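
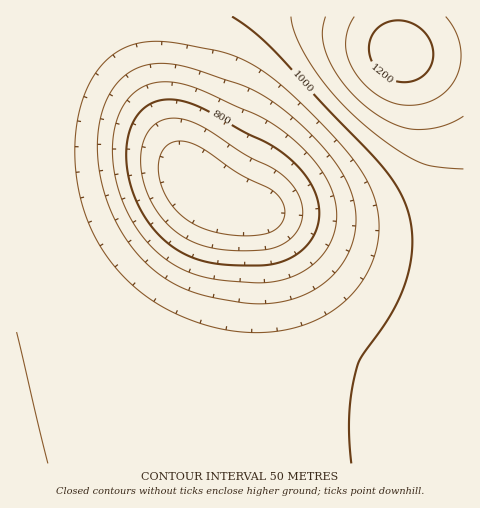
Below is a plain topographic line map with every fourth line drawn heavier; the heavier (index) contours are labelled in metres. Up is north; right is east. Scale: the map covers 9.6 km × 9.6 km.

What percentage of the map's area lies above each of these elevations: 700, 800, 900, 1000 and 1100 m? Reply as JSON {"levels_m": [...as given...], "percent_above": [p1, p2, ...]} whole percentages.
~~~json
{"levels_m": [700, 800, 900, 1000, 1100], "percent_above": [96, 88, 77, 24, 7]}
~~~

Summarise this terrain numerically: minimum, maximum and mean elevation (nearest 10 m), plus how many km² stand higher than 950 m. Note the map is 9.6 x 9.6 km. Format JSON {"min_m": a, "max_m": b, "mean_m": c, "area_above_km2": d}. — {"min_m": 650, "max_m": 1240, "mean_m": 950, "area_above_km2": 60.8}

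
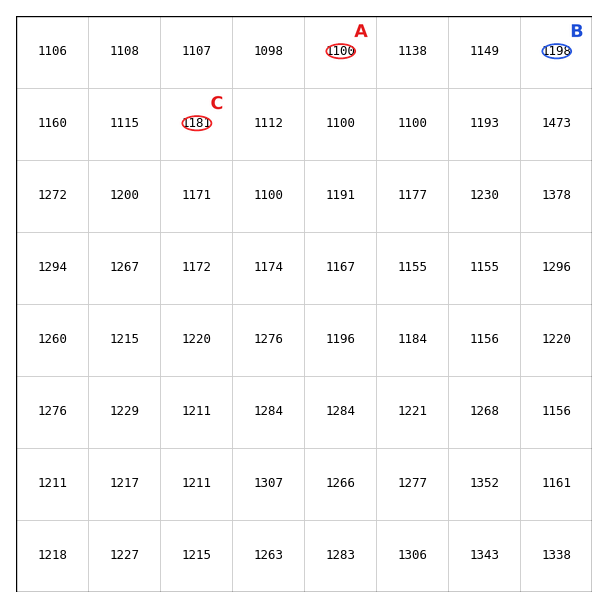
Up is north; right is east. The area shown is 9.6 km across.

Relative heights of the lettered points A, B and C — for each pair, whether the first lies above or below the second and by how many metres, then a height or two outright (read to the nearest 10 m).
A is below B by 100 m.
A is below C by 80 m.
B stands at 1200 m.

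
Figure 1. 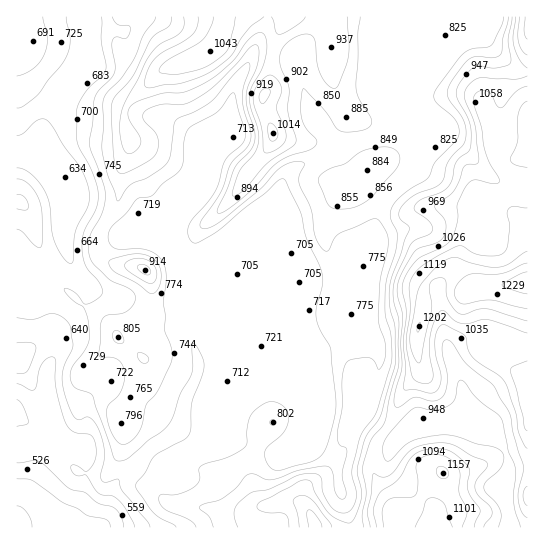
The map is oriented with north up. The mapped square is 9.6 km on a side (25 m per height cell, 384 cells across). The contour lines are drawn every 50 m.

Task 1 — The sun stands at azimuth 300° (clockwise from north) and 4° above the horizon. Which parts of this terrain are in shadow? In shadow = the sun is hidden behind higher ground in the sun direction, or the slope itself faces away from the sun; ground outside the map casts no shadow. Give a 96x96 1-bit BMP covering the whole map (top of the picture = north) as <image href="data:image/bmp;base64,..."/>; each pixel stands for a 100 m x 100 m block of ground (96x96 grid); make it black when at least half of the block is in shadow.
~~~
<image width="96" height="96" href="data:image/bmp;base64,Qk2+BAAAAAAAAD4AAAAoAAAAYAAAAGAAAAABAAEAAAAAAIAEAAATCwAAEwsAAAIAAAAAAAAA////AAAAAABwAAAAAAAA/gD4H/9gAAAAAAAA/ADwH/8AAAAAAAHA/ABgD/8AAMAAAADA/gAAD/4AAOAAAAAB/gAAD/4AAOAAAAAB/gAAH/wAGOAAAAAB/gAAP/wAGOAAAAAB/AAAf/wACGAAAAAB+AAA//wwAHgAAAAA8AAA//z4AD4AAAAAIAgAf/z4AD8AAAEAABwAf/jwAB/AAAPgABwAMHhgAA/wAAP+ABwAADAAAA/8AAH/gBwAAAAAAA/+AAH/gAwAAAAAAA/+AAH/gAwAAAAADg//AAH/gwYAABAADg//AAD/gwMAf/gADA//AAD/A4P///gADAf/AAB+AcH///gAAAO/gAA8AcH///gAAAE/gAAYAeH///gOAAA/wAAAAeD///gOAAA/4AAAAeD///gfAAA/8AAAAfB///ifAgA/8AAAAPA///D/A4B/8AAAAPAP//D/A4B/8AAAAHAP//D/AcB/8AAAADAP/+D/AMB/4AAAAAAP/8B/AMB/4AAAAAAP/8A/AAAf4AAAAAAf/4AfAAAPwABAAAAf/8AEAAAPwAGAAAAf/8MAAAAHwA8AAAAf//8AAAAP4H4ABAAf//8HAAB///wADAAP//8fgAB///AAAAAP//8/AAA//+AAAAAP//8+AAA//8AAAAAP3/4cAAB//4AgAAAHn/wAAAB//gBwAAAHD/gAAAB//ABwAAAHB+AAAAB/+AB4AAAHAcAAAAB//gAwAAAHAAAAAAB/ngAQAAACAAAAAAD/HAAAAAAAAAAAAAB+CAAAAAAAAAAB4AB8CAP+AAAAAAAD4AA4H///HAAAAAAD4AAAP///HgAAAAAH8HAAP///PgAAAAAP8P/AP///PwAAAAAP8P/8P///P+AAAAAP8P/8H///P/gAAAAf8H/+H///P/gAAAAf8H//B///n/gAAAAf8D//g///j/gAAAAf4B//4///h/gAAAA/wB//8f//g/wAAAA/gB//+P//gf4AAAA/AB///H//gP8AAAA+AB///D//wH+AAAA8AB///j/////AAAAQAA///h///z/gAAMAAA///g///x/gAAcAAA///g///g/gAAAAAAf//gf//gfgAAAAAAf//wP//wHAAAAAAAf//8H//8DAAAAAAAf//+D//+AAAABgAAP///D///wAAAD8AAP///j///4AAAD8AAP///j///wAAAD+AAf///j//fwAAAD/AAf///j/+PgAAAD/AAf///D/8HwAAAD/AAf///H/4P4AAEB/AAf///P/4f8AAEB/gAP///P/w/+AAEA/wAD///n/h//AAAAf4AB///j/j//AAAAP8AA///x/D//AAAAH/AAf////D//AAAAD/gAD////D/+AAAAB/gAA////D/+AAAAB/gAAP///D/8AAAAA/gAAD///D/8AAAAA/gAAB///j/8AAAAAfAAAA///h/4AAAAAfAAAAf//x/4AAAAAfAAAAf9/x/wAAAAAeAAAAf8/x/AAAAAA8AAAAP8fx+AAAAAA4AAAAP4fg8AAAAA="/>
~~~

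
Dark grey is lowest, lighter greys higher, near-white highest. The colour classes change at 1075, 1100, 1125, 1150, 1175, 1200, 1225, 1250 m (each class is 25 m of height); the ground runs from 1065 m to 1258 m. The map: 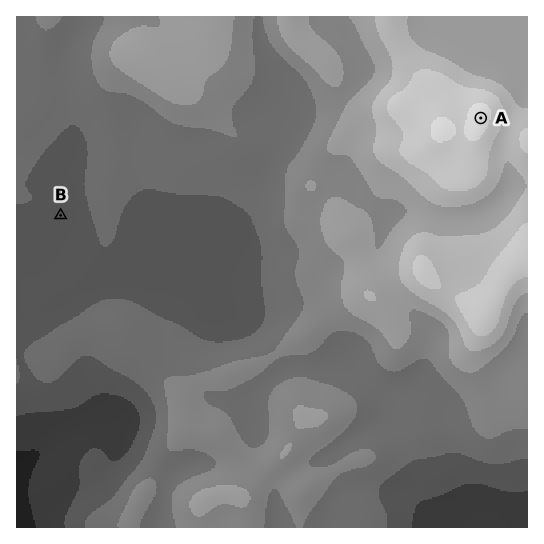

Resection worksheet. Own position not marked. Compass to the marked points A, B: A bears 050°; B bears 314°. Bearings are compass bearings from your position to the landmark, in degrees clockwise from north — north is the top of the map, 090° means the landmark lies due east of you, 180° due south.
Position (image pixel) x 202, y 352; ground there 1130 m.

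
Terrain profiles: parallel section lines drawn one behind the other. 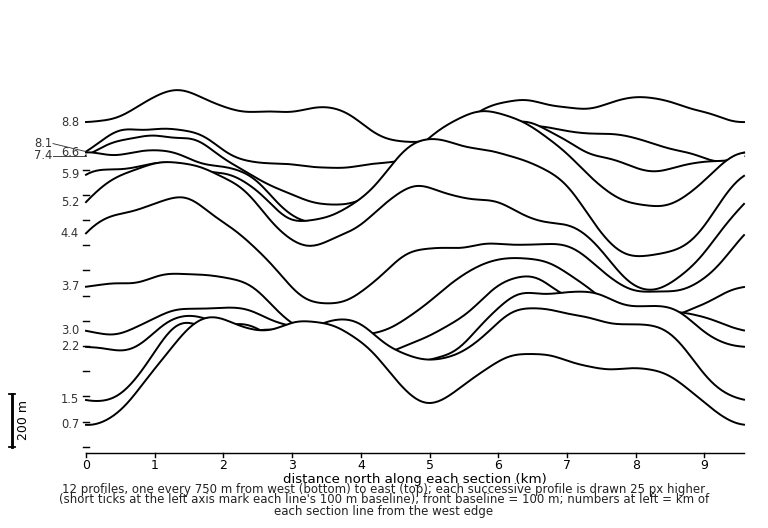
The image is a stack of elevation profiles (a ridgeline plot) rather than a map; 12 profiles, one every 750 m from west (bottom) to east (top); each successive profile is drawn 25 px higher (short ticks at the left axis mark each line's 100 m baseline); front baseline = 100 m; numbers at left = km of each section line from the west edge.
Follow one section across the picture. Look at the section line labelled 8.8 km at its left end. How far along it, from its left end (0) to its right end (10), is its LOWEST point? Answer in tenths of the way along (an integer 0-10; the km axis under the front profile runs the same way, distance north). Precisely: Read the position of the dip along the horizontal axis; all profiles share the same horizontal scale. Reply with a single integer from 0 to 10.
5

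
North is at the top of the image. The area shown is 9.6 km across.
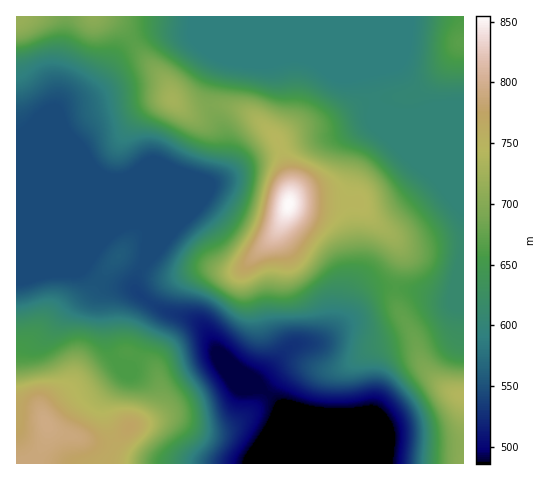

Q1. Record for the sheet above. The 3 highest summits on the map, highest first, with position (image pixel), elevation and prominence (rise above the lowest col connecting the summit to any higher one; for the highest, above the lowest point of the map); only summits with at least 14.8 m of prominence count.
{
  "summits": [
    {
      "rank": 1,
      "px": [288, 204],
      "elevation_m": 855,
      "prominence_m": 369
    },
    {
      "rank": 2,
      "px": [46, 423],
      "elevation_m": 794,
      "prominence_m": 249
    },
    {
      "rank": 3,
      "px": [173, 101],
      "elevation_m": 727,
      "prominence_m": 32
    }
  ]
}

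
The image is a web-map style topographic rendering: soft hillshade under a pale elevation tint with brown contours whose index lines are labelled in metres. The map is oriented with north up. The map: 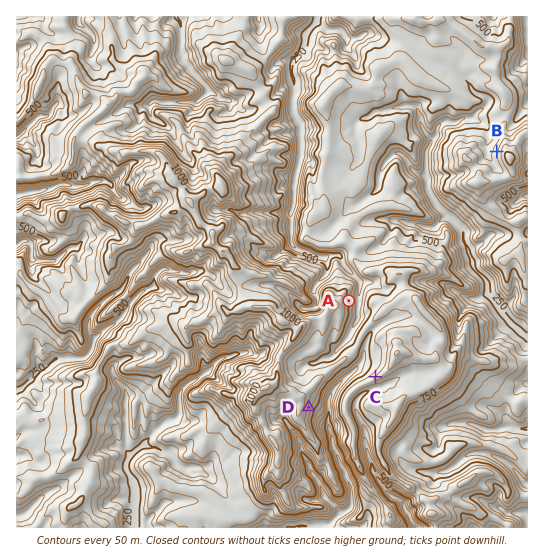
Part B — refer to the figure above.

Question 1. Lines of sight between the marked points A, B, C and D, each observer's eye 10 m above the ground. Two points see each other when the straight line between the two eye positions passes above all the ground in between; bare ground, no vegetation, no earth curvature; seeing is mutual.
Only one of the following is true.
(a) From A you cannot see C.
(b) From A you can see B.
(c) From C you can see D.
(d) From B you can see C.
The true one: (c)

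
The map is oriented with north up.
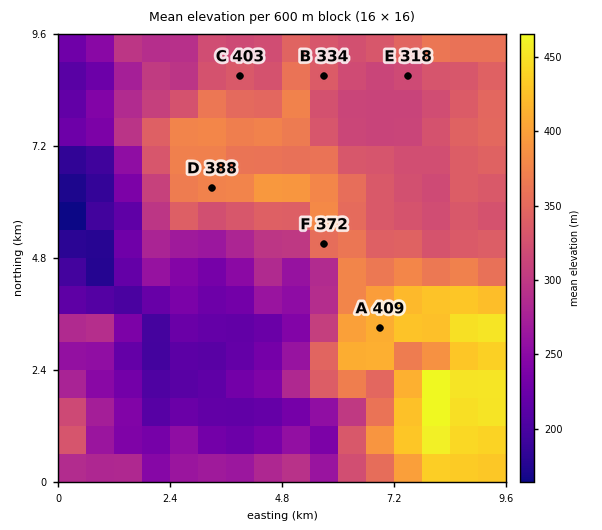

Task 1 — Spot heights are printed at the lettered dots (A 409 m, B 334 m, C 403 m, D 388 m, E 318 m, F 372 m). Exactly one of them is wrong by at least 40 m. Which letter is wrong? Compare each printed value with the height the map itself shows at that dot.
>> C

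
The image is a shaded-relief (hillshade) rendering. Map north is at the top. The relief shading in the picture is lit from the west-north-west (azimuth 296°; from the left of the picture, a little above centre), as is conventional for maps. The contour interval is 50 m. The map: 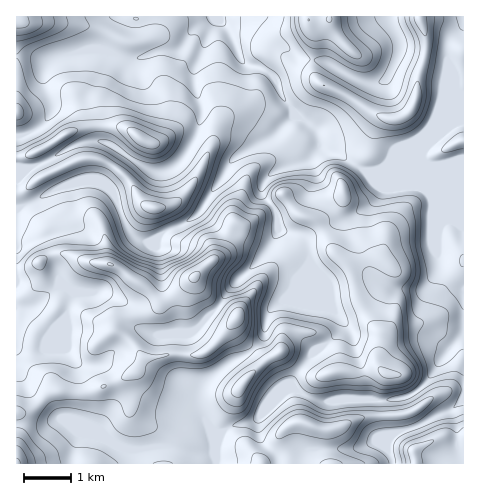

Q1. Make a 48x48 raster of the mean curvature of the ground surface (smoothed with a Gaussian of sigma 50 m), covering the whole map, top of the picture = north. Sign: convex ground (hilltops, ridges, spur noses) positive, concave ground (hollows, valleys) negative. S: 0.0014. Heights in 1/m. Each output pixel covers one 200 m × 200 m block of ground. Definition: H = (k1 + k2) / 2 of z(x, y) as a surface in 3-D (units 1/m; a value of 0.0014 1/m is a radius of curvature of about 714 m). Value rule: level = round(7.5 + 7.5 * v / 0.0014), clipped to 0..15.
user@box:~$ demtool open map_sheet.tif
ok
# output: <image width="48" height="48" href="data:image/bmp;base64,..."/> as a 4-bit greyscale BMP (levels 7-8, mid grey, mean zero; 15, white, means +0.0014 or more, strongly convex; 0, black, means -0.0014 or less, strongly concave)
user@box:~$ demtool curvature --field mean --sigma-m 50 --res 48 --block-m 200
<image width="48" height="48" href="data:image/bmp;base64,Qk32BAAAAAAAAHYAAAAoAAAAMAAAADAAAAABAAQAAAAAAIAEAAATCwAAEwsAABAAAAAAAAAAAAAAABEREQAiIiIAMzMzAERERABVVVUAZmZmAHd3dwCIiIgAmZmZAKqqqgC7u7sAzMzMAN3d3QDu7u4A////AOiHdnqph3iIiIh2ZnrGeHebu7zHFdhnd9eIh3h2ZmZmZ3d2eKp2d2VUMyRVPfl3drdnh2ZnZndniIh3arhahVVoiGNXSc3rhndWdnd2eJiIiIh3V5Zc2HrNzIM0MASuyHhkV3ZmepiHd3dndDInz//L7+qZmEAWiLqUNFZ2eah3d3dmipJCaslTes7v//sgFqi4Z4h2aJh3d3dnrNRGNnMAEQEAAp/YU3WKy6qqdneHd3d43uUmdjNTESIlAAX+1WWJmYi9qHiHZ3dmnfkzVVvKmbmdzYBr2Gebl2d3i7uWRVVESP+EM3vuzLi93/YGh4mZl1VVaJmHVFdTI33od0WLy4fKnNczeGdVVVmGdnu97e/3MiS++0M3hzi4ioRUWml3dlvHVapmmHjth2Va/GNFlziod0V2SXmHdlmqmaZFVUR8upYGxmmXdjeZqDVohnmXd1eJuFRVVmVJy8cH283aZErLyFiIhYeJdmq5l4iJdoU1z/gGqGVVRIqHuUmZlWZppoqKuHebh5dBj/cDVEVWV6hmqzeJpohnl2VFZVaJiJmmPPo0Z3d3Wbh3nFV3hol3d3ZCR4q3iZvIAY+UZ3d3Wad3aDR3dUiIdlVCSt21i92WIC3XZ3d2Spd2ioRnh1mnRoiIrtyknf+oUQS5Z3dkeod4vcZWiV/4V7///pdziJz/uWJoiHdYuYeJqrVVeRjczMuKpTIAECXP7JRHmIZ8uIiZmZRGiVVGiFQXcyNVaHapeIhFiYWLl3iJiINWmWh1RVVckyVDeZzGdqlkVlWIdoiKmZRnl2iZiHadgVmEACd2qstzR3iXZ4iLqaRnd2mZiIi8YYvMlhBZ3a3TS9yodVeJmaVXd1ZomYq6Mq7//qAYy1axe4d2iWVYq7dXd4U0eIqnNM2oncYFqpMa+WeYralkacdnd41yNFVVNuplafwgacUN/qeHzpUlREZ3hzv7U0VjTeYzRs+BONgCeag3/oJ3d3d3d2Ju/HQ273ETM27FJr2DIjRN5iVnd3d3d4ggXf//wwJmQzvnI2q5dlRVMnmWd3d1Vp/6AHu3AFrthCfrZEV4iIdVZ4mWd3eNtBSf9gAAFd/v1zSsmHVXiJhod4h2RGdlzzEV3+qInf2ZunSJh3d2aZdYd3dnd0R2ObdCWKu7vchleJWJmHeHV2VmZ2ec7aRXdfqFRWZ2eHVWeJVpmIiJlVh1ZnvcvPknd9d2V4Z3d2Z3iJV5iIiJZIdUad2WR/s2d6Z2eZeZh2ZniISYiIiYOJeK37dUNe5Vd6ZWmqmJhnZ4iHaYiIm1OYr/10NFRcxVeKZGiYh4dneIiGaYiHmCWY3XMSVVVs1Ud7dWZmd3dneJmGWIhyNHmXliFJuFVZ+Ed5VFVmZmZmVnd5V5lEmpl0Yya/2nVG6jWXRVVWZmaJhmZZdpk3qYdFmGrsmYZDzDe4dmZ2Znq6qpl2lpdJmYZJynu3aIYz3EaM26qZmql2aImGh3VoiIdsyJplZ2U3+lZquqmIh2Voh4iYdlWYd2VuyMtmZmVu+Ydg=="/>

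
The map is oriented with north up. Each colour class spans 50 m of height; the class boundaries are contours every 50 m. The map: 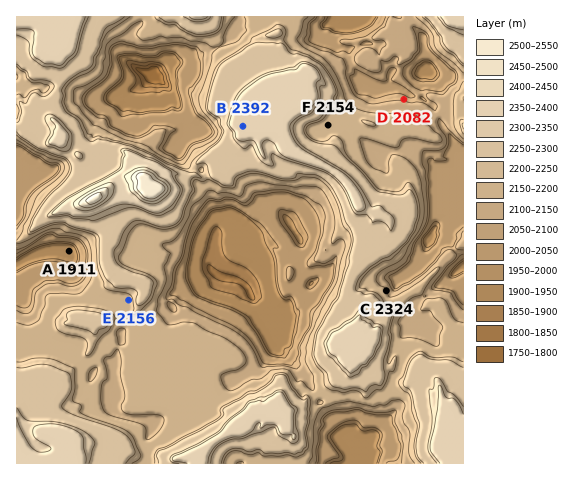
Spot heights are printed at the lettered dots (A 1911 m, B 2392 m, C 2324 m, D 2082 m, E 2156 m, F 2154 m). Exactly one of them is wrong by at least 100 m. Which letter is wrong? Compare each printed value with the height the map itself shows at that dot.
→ C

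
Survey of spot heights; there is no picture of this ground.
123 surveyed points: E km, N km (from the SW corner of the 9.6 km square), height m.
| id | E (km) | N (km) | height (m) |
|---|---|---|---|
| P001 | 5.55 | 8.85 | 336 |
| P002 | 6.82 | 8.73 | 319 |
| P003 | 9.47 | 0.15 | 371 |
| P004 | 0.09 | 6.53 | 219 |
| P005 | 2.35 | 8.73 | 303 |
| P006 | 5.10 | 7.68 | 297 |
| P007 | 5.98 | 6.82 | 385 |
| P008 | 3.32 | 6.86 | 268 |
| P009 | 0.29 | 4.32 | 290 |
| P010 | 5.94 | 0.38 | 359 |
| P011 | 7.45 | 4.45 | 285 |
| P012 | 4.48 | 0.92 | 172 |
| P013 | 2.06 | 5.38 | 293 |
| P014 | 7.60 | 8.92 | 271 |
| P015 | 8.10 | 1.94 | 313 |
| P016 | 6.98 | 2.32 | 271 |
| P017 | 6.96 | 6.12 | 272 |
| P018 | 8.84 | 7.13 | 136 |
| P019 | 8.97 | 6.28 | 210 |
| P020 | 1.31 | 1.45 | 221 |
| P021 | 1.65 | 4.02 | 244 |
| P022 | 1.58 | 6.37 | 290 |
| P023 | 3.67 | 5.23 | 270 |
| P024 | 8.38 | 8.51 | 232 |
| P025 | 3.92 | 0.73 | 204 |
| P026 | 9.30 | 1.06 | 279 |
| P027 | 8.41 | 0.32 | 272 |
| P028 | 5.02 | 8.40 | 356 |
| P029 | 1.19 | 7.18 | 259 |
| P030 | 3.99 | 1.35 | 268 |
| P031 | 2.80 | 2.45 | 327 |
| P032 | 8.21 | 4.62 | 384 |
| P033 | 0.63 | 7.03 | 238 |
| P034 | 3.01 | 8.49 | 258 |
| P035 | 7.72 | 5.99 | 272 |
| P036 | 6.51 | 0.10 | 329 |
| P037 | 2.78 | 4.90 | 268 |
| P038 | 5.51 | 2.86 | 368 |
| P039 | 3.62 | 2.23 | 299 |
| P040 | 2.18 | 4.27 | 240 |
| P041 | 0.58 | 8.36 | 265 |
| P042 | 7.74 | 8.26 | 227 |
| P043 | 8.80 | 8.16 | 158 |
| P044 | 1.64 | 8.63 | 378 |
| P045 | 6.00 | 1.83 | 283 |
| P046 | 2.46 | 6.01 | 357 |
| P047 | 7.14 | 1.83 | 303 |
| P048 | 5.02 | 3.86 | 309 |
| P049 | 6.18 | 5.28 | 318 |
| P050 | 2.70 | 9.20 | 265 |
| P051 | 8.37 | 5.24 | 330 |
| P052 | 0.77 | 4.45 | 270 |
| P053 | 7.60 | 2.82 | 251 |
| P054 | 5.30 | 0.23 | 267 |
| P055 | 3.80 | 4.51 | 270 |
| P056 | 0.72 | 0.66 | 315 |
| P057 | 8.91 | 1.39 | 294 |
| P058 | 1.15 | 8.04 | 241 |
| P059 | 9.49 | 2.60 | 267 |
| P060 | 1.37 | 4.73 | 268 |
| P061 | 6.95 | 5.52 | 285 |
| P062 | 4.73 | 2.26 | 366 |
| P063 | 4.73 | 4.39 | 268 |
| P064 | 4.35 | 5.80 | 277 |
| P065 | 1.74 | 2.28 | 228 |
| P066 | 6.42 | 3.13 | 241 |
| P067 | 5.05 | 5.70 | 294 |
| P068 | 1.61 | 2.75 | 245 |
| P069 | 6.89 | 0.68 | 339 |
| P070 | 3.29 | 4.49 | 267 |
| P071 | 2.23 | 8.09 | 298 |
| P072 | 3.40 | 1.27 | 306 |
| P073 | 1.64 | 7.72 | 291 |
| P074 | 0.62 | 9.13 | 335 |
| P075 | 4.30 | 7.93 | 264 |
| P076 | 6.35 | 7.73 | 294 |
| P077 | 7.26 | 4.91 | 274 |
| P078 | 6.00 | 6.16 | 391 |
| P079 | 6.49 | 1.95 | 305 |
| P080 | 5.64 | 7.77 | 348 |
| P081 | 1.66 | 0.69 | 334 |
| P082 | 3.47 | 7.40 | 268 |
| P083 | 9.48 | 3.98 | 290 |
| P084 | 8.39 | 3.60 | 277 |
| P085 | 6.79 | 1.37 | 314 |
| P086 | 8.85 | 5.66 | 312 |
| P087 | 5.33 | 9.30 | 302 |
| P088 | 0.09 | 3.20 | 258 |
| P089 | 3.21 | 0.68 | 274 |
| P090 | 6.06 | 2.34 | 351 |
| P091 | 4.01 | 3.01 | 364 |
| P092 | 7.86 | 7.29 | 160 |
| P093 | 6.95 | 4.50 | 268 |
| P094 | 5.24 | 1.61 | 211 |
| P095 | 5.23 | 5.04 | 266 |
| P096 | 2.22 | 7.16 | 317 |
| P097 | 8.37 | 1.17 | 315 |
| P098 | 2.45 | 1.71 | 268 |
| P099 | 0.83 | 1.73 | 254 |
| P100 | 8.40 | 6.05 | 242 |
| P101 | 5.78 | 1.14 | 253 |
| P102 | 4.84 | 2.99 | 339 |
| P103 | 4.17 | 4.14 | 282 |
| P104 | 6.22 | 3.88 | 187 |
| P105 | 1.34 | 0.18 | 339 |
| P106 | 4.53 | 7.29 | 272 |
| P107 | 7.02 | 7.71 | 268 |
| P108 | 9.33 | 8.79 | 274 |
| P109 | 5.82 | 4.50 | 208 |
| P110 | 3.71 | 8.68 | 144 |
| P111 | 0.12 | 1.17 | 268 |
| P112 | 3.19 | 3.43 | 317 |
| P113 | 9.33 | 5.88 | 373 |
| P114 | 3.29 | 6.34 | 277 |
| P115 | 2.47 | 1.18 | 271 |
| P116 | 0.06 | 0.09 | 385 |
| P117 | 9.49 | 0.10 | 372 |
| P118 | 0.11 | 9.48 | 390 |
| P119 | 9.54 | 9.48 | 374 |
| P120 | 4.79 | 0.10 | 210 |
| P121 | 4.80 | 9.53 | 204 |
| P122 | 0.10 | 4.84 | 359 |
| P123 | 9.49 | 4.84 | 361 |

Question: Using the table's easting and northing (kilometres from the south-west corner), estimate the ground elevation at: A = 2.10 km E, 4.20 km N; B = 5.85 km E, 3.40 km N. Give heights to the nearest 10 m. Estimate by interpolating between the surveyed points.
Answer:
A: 250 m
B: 290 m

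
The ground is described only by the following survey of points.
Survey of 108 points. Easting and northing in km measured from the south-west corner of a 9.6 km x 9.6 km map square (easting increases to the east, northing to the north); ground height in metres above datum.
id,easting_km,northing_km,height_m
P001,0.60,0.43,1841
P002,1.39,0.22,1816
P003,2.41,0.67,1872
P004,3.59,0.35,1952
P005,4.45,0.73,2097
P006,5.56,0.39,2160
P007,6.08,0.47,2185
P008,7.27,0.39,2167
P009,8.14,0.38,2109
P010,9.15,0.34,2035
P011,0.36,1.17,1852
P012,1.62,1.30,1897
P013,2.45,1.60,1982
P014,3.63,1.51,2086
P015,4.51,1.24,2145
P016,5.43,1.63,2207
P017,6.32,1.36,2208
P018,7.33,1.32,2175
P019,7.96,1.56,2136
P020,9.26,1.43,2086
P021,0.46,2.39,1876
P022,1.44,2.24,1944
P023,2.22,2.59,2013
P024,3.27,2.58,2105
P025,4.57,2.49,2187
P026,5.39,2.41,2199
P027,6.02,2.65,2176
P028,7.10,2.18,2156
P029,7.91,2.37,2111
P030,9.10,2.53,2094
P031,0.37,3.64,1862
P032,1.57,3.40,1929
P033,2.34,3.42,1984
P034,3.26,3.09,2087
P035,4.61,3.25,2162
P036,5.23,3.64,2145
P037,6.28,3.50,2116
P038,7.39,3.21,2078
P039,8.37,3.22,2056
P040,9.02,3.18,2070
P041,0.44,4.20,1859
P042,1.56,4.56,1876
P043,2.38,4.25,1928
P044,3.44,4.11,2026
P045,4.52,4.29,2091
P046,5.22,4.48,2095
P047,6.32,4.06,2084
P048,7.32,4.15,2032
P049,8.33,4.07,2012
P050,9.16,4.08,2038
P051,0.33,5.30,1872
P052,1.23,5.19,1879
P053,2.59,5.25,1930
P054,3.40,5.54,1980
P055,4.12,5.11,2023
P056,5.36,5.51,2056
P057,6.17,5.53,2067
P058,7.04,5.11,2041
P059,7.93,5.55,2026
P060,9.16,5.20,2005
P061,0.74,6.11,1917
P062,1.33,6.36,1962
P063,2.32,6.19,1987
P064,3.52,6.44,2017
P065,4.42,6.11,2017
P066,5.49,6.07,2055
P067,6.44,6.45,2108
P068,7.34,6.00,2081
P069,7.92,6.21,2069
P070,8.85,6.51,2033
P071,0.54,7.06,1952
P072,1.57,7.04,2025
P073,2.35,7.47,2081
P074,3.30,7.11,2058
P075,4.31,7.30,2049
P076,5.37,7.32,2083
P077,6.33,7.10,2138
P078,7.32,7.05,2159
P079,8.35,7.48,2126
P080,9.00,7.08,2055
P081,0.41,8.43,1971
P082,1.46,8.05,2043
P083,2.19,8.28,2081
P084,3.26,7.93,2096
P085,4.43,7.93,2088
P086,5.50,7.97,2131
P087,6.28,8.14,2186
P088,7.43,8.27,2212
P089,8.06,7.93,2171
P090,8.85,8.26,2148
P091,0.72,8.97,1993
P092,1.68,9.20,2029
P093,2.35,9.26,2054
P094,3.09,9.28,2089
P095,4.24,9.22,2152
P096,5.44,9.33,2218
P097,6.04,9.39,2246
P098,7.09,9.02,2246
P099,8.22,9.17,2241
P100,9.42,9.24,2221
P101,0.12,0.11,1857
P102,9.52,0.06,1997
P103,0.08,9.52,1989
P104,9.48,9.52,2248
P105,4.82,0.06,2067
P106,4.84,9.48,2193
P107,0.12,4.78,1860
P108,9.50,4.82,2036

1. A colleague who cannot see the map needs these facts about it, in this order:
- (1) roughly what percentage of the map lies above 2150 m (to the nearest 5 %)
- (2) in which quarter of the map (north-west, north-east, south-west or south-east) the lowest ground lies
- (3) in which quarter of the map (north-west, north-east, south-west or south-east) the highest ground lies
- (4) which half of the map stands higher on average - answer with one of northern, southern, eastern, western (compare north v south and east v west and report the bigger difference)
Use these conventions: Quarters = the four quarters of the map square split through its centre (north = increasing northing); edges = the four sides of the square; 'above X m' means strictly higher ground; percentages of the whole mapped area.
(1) Ground above 2150 m makes up about 20 % of the sheet.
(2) The lowest ground is in the south-west quarter.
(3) Look to the north-east quarter for the highest ground.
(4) Taken as a whole, the eastern half is higher than the western.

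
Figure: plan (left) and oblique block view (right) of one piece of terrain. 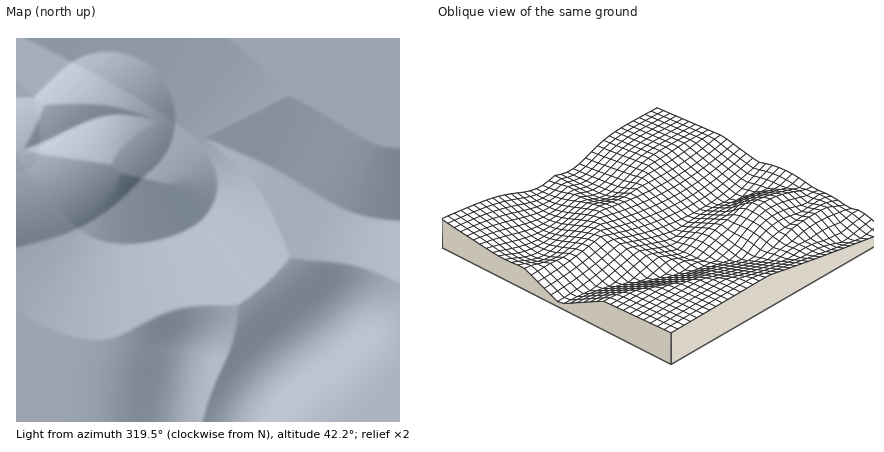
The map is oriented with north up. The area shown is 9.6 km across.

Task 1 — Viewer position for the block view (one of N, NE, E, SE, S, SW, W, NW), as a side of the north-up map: NE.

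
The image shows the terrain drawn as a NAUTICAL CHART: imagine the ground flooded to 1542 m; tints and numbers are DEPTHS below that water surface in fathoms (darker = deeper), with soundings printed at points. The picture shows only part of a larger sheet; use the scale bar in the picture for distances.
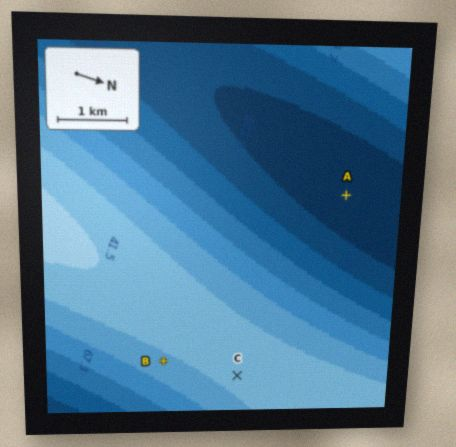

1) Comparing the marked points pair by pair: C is above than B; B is above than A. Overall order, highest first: C B A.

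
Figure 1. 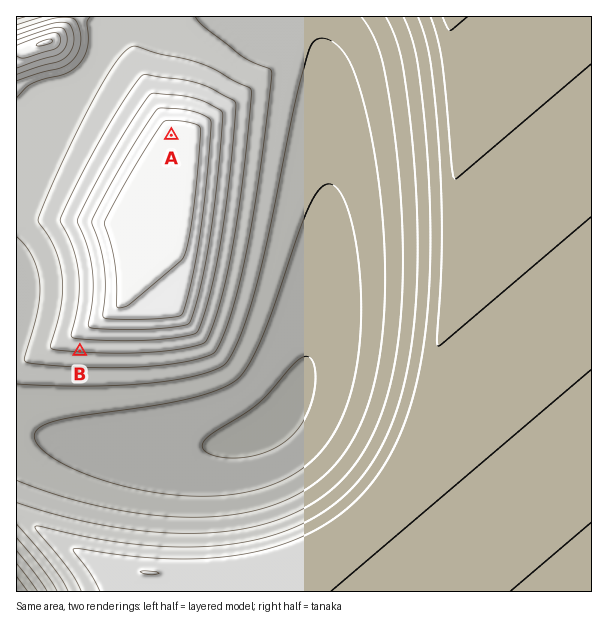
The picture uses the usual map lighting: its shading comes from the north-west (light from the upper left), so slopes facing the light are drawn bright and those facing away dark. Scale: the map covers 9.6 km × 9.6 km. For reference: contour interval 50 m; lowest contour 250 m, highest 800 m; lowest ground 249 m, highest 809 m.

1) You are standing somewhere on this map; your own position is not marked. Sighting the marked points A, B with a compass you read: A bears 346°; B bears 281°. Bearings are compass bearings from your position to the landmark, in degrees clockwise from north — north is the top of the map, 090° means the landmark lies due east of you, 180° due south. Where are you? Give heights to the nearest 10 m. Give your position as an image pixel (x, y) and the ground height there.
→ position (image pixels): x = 233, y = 381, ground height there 400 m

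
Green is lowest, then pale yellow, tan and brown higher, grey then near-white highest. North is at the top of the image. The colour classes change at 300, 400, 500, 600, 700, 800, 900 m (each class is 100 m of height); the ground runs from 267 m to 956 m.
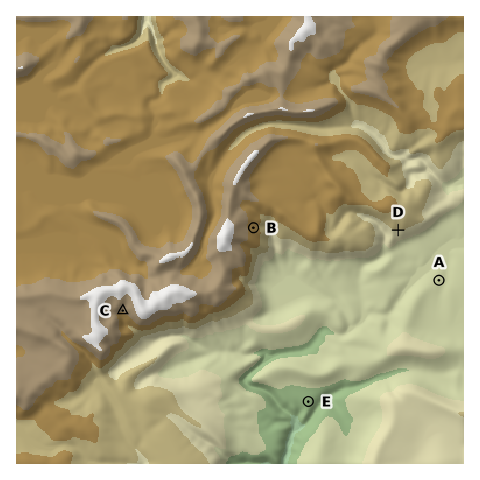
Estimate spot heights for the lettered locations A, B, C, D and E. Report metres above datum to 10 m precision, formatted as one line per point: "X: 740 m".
A: 450 m
B: 750 m
C: 810 m
D: 590 m
E: 380 m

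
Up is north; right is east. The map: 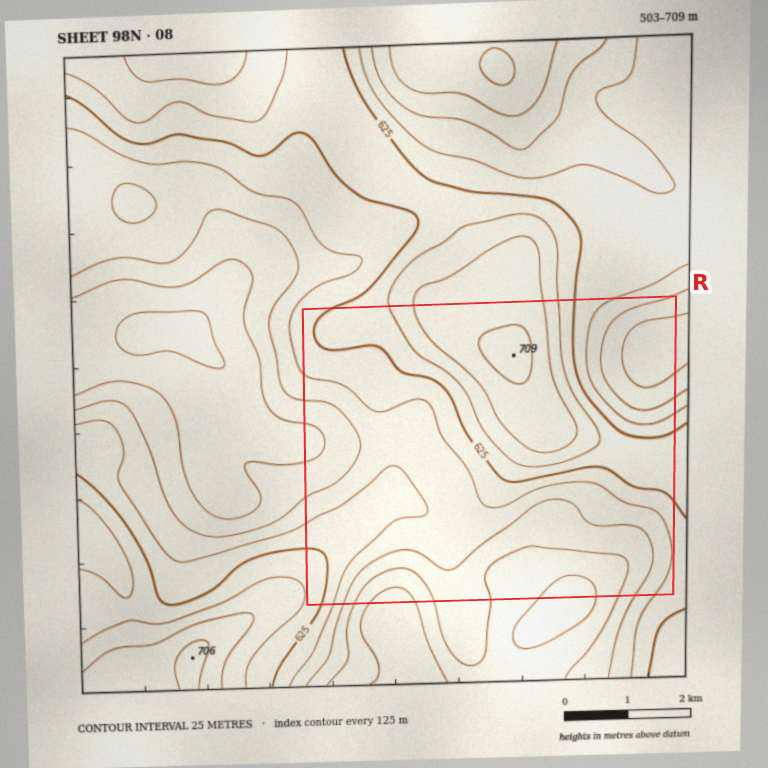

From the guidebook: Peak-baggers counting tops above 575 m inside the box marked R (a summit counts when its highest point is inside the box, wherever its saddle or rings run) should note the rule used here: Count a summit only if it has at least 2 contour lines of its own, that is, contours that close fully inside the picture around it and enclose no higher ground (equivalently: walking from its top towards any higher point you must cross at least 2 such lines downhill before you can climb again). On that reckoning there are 1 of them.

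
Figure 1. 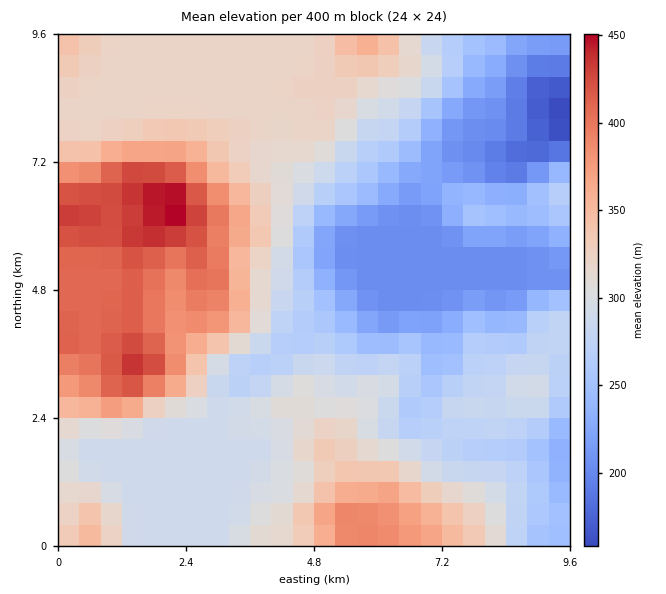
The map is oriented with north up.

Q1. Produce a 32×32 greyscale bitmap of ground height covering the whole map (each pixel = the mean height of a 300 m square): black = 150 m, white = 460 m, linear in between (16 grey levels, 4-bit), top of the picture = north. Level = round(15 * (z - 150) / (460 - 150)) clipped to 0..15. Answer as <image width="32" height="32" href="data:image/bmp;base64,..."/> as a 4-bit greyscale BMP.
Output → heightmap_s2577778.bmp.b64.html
<image width="32" height="32" href="data:image/bmp;base64,Qk12AgAAAAAAAHYAAAAoAAAAIAAAACAAAAABAAQAAAAAAAACAAATCwAAEwsAABAAAAAAAAAAAAAAABEREQAiIiIAMzMzAERERABVVVUAZmZmAHd3dwCIiIgAmZmZAKqqqgC7u7sAzMzMAN3d3QDu7u4A////AJqod3d3d4iJq8zLu6mYZVWJmHd3d3eIiavMu7qZh2VViZh3d3d3d4mru7uqmYdmVYiHd3d3d3d4mqqqmIh3ZlSHd3d3d3d3eImZmYd3ZmZUd3d3d3d3d3iZmIh2ZmZlVHd3d3d3d3d4mYd3ZmZmZVSIiHd3d3d3eIiHZlZmZmZUqquph3d3eIiIh3ZWZ2ZnZbvMy6mHZneId3d2VWZmd3a7ze3Ll2Zmd3d3dlVWZndmzM3u26h2ZmZ2ZmZVVmZmZt3d3cuph2ZmZlVVVEVlVmbd3d3Lu6mGZVVENERFVVZm3d3cy8y6h2ZVQzMzNERFZt3d3cvMuodmVDMzMzMzNEXd3d3MzbqHZUMzMzMzMzMz3d3dzN25h2VDMzMzMzMzM93d3d3cuphlQzMzMzMzMzPd3e7u3LqYdUMzMzMzRDNE7t3u7u3KmHZEMzMzRVVEVd7d7v/suph2VUQzM0VURVbd3e7u26mId2ZVRDREQzRWu83d3bqZiId2ZVRDMyIiNKmru7upmIiIh2ZVQzIiESKYmZmZmZiIiIh2ZlQzMiERiIiJmZiIiIiId2ZUMzMhEIiIiIiIiIiIiId3ZUMzIRCIiIiIiIiIiIiId3ZUMyERmIiIiIiIiIiJmYiHZUMyIZmIiIiIiIiIiZqZh2VEMzKZmIiIiIiIiImqqXZlVUMz"/>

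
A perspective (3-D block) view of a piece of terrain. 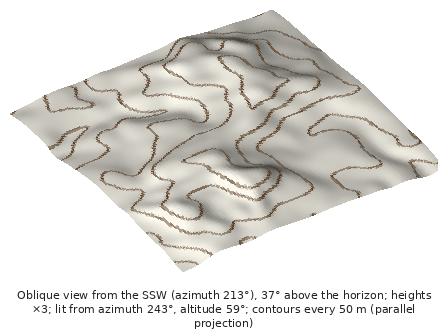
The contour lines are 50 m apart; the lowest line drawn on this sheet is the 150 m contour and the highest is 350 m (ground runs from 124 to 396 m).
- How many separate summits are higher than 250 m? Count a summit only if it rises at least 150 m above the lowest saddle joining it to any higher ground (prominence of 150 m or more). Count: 1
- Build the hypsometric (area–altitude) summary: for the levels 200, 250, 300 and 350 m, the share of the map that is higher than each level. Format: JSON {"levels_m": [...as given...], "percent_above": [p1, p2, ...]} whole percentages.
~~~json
{"levels_m": [200, 250, 300, 350], "percent_above": [80, 44, 22, 5]}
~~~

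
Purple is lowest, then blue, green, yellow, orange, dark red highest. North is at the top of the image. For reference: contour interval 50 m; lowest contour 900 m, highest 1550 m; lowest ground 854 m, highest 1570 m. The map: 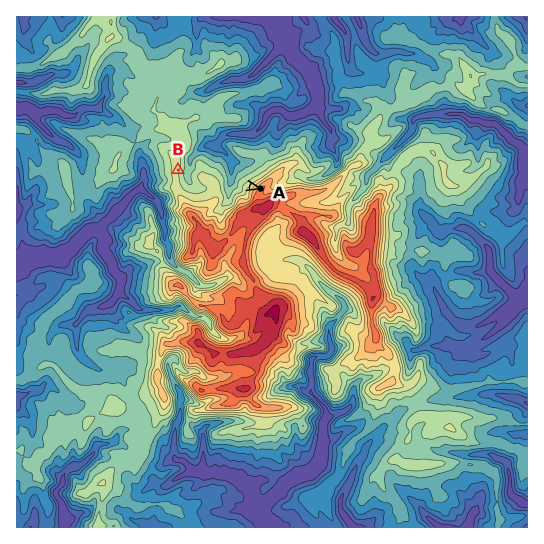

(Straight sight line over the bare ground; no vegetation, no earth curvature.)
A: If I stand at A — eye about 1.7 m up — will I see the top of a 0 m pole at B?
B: Yes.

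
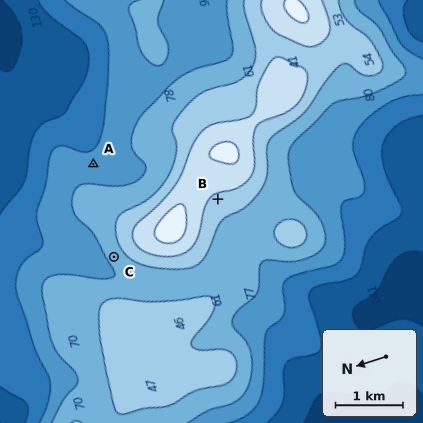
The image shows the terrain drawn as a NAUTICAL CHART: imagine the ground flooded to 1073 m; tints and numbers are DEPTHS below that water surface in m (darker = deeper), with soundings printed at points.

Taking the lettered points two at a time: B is above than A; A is below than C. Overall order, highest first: B C A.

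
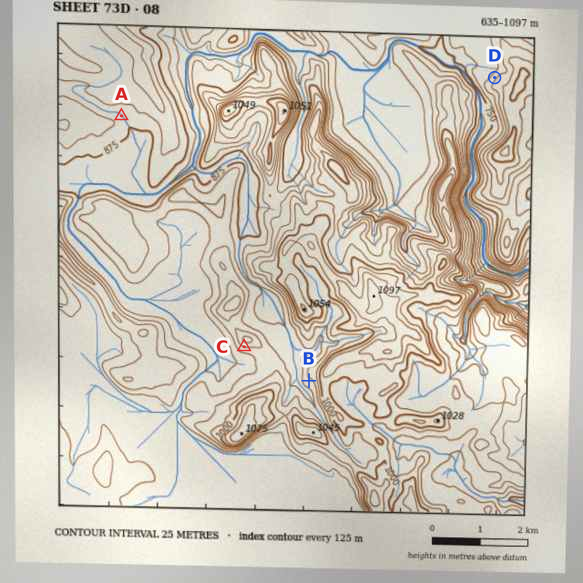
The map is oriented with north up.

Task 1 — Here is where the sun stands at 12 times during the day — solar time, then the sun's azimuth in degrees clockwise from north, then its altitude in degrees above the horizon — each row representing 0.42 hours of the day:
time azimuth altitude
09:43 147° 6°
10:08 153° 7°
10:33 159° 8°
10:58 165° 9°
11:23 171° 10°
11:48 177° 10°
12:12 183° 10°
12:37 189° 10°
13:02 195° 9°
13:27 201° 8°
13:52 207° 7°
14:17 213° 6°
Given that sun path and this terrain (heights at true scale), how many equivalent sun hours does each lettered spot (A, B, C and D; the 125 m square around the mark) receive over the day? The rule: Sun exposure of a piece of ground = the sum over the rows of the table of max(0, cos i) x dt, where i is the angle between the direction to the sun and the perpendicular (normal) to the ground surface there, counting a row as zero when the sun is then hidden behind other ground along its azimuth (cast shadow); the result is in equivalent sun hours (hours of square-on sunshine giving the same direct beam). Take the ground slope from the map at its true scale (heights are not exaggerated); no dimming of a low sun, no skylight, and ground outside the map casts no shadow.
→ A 0.7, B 1.2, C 1.8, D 0.2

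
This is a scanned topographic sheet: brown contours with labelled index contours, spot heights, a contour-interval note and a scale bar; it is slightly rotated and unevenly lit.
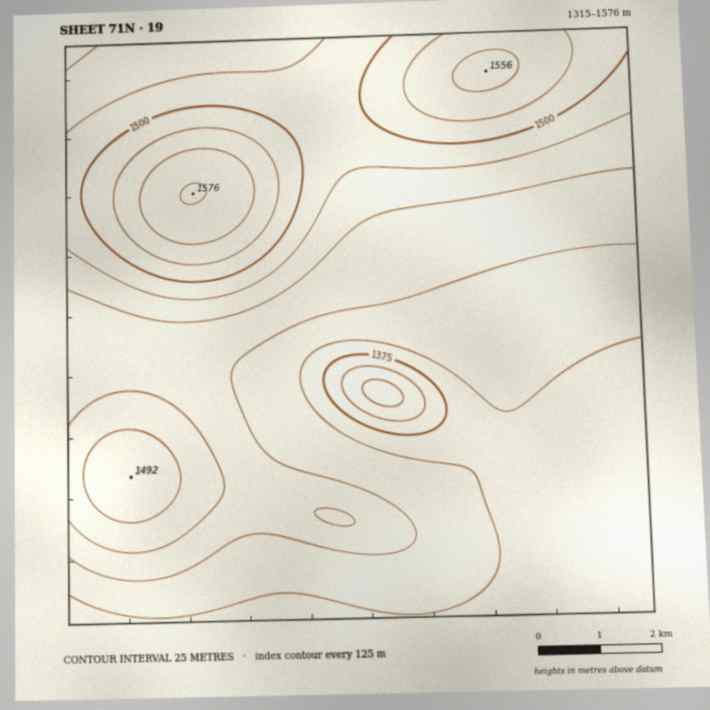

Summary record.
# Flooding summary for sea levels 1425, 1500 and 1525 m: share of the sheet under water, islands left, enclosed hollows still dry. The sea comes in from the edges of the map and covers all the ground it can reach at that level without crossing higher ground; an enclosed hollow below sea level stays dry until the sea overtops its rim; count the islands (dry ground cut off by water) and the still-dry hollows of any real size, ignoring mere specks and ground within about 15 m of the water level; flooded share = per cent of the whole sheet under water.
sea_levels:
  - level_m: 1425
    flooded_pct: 38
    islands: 0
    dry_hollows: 0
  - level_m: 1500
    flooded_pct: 83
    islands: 1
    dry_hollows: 0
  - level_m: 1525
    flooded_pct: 91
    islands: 1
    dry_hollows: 0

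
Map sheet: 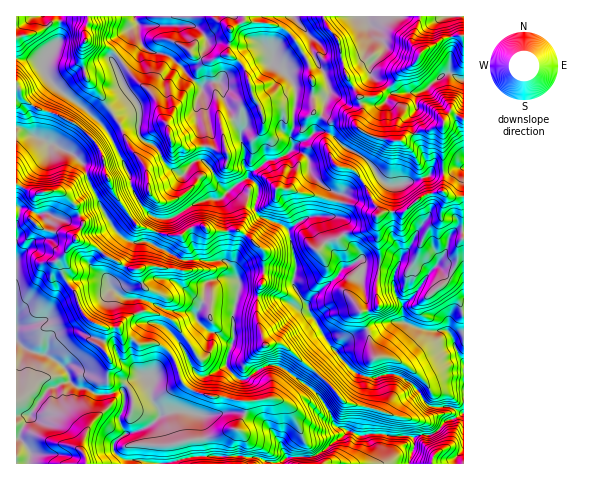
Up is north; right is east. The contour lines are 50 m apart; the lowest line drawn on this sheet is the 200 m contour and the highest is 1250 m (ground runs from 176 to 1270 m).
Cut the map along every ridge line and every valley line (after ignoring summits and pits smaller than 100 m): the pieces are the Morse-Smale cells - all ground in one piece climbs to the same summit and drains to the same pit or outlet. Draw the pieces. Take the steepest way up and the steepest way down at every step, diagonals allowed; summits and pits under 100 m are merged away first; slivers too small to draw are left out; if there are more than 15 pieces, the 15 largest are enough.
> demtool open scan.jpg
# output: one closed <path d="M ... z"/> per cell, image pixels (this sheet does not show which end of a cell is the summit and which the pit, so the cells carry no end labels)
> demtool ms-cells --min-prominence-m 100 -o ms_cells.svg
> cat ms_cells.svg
<path d="M18 127l-2 0 0 214 9 7 10 5 11 1 13 8 9 12 2 8 8 6 7 0 10 6 16 0 7-4 5 2 1 13-4 11 0 7 6 10-12 11 0 8 5 5 8 3 14 0 9 4 19 0 11-5 17-3 46 0 15 1 8 5 17 2 5-7 27-1 27-19 5-6 14 5 7-2 43 3 20-2 15-14 18-8-1-182-9 1-4 4-7 21-40 51-8-15-1-20-11-5-16-1-7-8 1-3-2-5-16-15-7-16-3-3-7-1-20 2-17 12 7 32-3 20-1-2-18-7-10-3-19 3-7 8-5-14-8-6-43-1-32-18-18 0-9-4-17-22-18-35-4-16-11-11z"/><path d="M325 132l-10 0-8 8-12 4-3 6 12 4 5 5 1 13 12 13 18 10-3 18-4 4 10 19 16 15 2 5-1 3 7 8 16 1 11 5 1 20 8 15 40-51 7-21 4-4 10-2 0-62-8 0-8 4-16 2-12 5-21 6-10 0-10-7-12-18-21-12-13-13z"/><path d="M323 16l-29 1 17 21 0 11-16 13-14 7 8 7 7 14-2 37-4 9 2 11 15-7 8-8 13 1 18 15 21 12 12 18 10 7 10 0 21-6 12-5 16-2 8-4 7 0 1-49-12-6-8 6-2 7-12 4-9 0-12 5-9 6-25-4-13-5-5-6 5-15-2-14-15-24-6-31-11-15z"/><path d="M18 342l-2 0 1 122 132-1-8-3-17-1-10-7 1-11 11-8-6-10 0-7 4-11 0-10-2-5-11 4-16 0-10-6-7 0-8-6-2-8-9-12-13-8-11-1-10-5z"/><path d="M34 59l-18 1 0 66 57 28 11 11 4 16 26 48 15 12 17 0 6 3 9-24-11-6-14-17-6-14 0-7-18-38-16-19-44-36-9-15 1-7z"/><path d="M293 16l-77 1 15 12-3 25 14 10 12 33-2 4-11 8-2 7-5 3 6 11 1 13 4 7-1 14 5 12 16-14 16-5 11-9-2-12 4-9 2-37-7-14-8-7 14-7 16-13 0-11z"/><path d="M249 178l-15 8-13 13-21 3-28 16-11 1-8 25 29 16 43 1 8 6 5 14 7-8 19-3 10 3 18 7 1 2 3-20-7-31-6-6-21-7-6-5-1-10 4-15-3-5z"/><path d="M238 291l-5 22 1 24-8 25 1 6 11 11 7 1 15-12 14-3 10 3 23 18 22-25 10-6-11-13-20-32-9-1-19-11-28-2z"/><path d="M137 24l-7 7-2 14-10 11 14 19 23 22 5 16 8 13 3 15 15 8 22-3 9 4 8 0-4-25 13-7-10-20-3-14-1-2-12 0-6 6-31-31-26-8-7-13z"/><path d="M215 16l-79 0-1 3 3 7 0 10 7 13 26 8 31 31 6-6 12 1 6 21 9 15 4-3 2-7 11-8 2-4-12-33-14-10 3-25z"/><path d="M137 104l-25 12-10 9 10 13 12 26 12 33 12 16 7 5 13 1 32-17 21-3 7-7-7-5-9-18-9-8-9 1-9 11-4 2-9-5-8-8-10-16-9-4-5-5 0-27z"/><path d="M87 16l-28 1 0 23-13 15-3 7 0 6 5 9 12 14 43 33 9-8 22-10 2-4-13-17-10-23 5-6-8-7-18-5-6-4-1-11 3-8z"/><path d="M118 57l-4 2-1 3 10 23 13 17 4 8-2 24 7 8 9 4 4 4 6 12 8 8 11 5 11-13 9-1 9 8 9 18 6 4 21-13-4-14 1-14-4-7 0-9-7-15-13 6 4 25-8 0-9-4-22 3-13-6-3-4-2-13-8-13-5-16-23-22z"/><path d="M451 73l-7 1-18 16-9 3-25 0-6-5-10 8-15 0 1 15-5 15 5 6 13 5 25 4 9-6 12-5 9 0 12-4 2-7 7-6 12 6 1-38z"/><path d="M297 150l-5 0-11 7-16 5-17 14 11 12-4 15 1 10 6 5 21 7 5 6 10-9 11-5 26-1 5-19-1-4-12-4-15-14-2-3-1-13z"/>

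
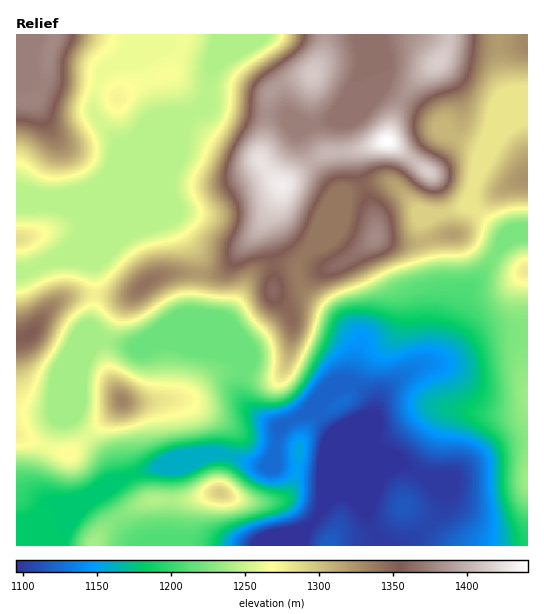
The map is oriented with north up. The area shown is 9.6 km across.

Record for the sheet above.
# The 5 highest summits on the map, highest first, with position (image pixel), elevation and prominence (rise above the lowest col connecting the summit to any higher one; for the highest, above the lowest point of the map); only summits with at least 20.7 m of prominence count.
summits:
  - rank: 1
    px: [387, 141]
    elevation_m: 1441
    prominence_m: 346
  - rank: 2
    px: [282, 185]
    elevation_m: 1431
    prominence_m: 34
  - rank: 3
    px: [438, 63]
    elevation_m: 1415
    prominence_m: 32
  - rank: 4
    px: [313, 73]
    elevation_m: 1412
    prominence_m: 30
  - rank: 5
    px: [377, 236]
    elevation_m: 1380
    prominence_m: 32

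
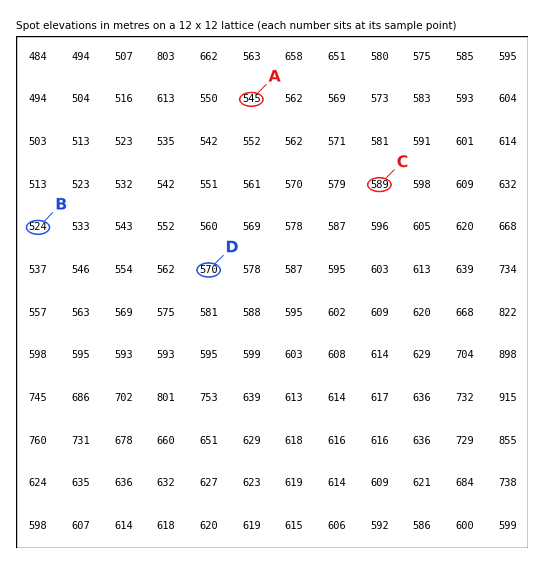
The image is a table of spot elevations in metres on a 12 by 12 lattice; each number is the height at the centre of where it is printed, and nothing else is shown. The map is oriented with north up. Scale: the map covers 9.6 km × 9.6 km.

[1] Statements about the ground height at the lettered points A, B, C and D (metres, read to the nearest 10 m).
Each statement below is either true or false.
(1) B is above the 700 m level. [false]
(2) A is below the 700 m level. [true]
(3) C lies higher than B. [true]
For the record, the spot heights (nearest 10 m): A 540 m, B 520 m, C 590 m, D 570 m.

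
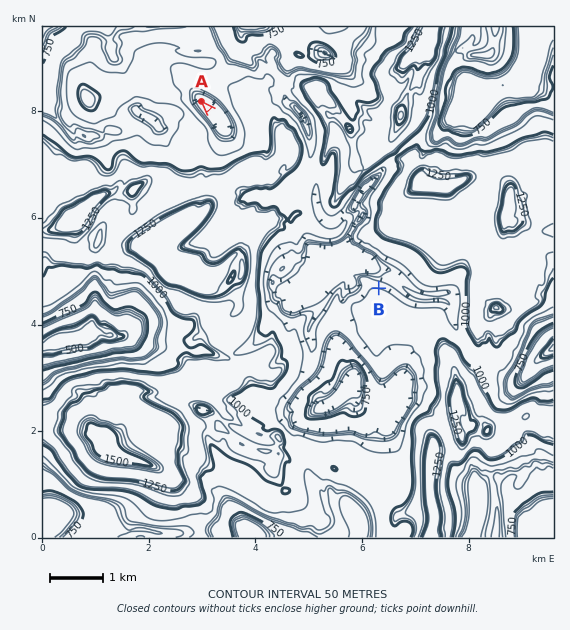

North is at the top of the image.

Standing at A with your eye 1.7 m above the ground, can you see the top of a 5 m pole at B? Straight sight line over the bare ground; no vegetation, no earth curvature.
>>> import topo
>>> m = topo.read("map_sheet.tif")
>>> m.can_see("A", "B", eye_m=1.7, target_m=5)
False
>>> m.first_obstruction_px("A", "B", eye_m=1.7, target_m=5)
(232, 133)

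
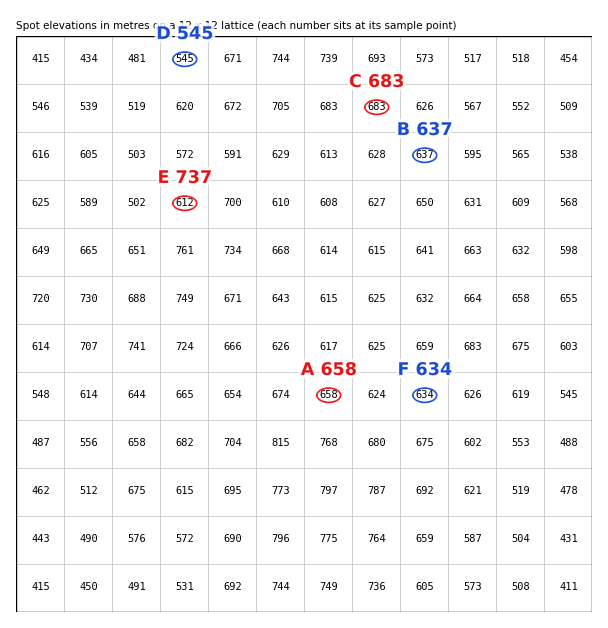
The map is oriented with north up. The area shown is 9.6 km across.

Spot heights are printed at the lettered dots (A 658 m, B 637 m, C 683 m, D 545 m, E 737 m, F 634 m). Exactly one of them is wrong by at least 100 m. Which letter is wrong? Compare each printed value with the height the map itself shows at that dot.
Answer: E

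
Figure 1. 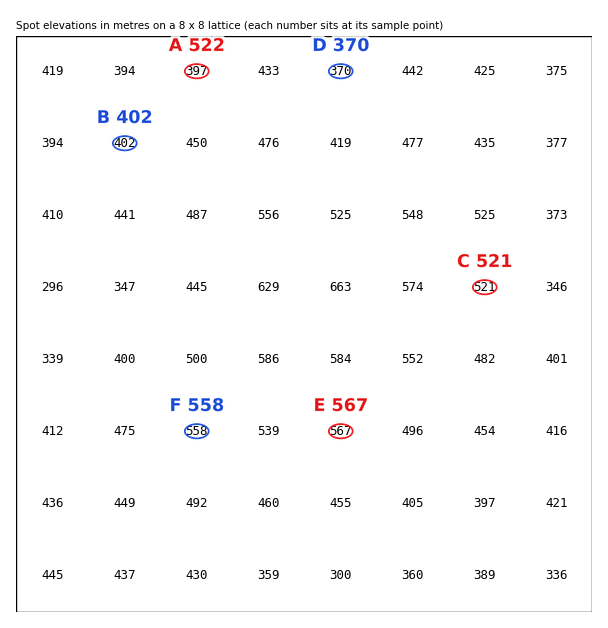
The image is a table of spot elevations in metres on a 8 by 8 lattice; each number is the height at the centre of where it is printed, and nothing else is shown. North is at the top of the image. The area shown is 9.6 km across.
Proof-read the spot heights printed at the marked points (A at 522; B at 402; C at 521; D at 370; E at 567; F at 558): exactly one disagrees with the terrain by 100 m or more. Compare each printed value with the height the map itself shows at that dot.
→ A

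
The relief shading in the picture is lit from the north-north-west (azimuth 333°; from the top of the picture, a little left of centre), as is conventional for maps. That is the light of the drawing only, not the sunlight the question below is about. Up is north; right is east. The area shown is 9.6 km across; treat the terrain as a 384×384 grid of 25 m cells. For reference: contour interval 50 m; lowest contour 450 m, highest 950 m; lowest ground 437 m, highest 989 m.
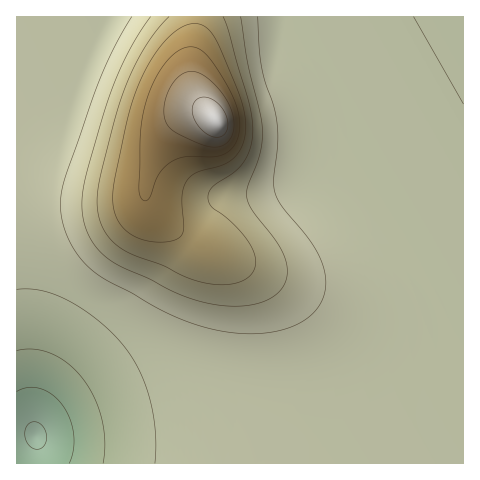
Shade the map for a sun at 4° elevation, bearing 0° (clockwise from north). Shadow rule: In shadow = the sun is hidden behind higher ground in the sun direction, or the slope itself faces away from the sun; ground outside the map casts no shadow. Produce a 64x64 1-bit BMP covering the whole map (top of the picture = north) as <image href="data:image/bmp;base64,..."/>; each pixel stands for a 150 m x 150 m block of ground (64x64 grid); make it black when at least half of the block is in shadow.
<image width="64" height="64" href="data:image/bmp;base64,Qk0+AgAAAAAAAD4AAAAoAAAAQAAAAEAAAAABAAEAAAAAAAACAAATCwAAEwsAAAIAAAAAAAAA////AAAAAAAAAAAAAAAAAAAAAAAAAAAAAAAAAAAAAAAAAAAAAAAAAAAAAAAAAAAAAAAAAAAAAAAAAAAAAAAAAAAAAAAAAAAAAAAAAAAAAAAAAAAAAAAAAAAAAAAAAAAAAAAAAAAAAAAAAGAAAAAAAAAA+P4AAAAAAAH//wAAAAAAA///wAAAAAAD///gAAAAAAf//+AAAAAAB///8AAAAAAP///wAAAAAA////gAAAAAH///+AAAAAAf///4AAAAAB////AAAAAAP///4AAAAAA////AAAAAAD///wAAAAAAP//4AAAAAAA//4AAAAAAAD/+AAAAAAAAP/wMAAAAAAA//BwAAAAAAB/4PgAAAAAAD/A+AAAAAAAAAH4AAAAAAAAA/wAAAAAAAAD/AAAAAAAAAf+AAAAAAAAB/4AAAAAAAAH/gAAAAAAAA//AAAAAAAAD/8AAAAAAAAP/wAAAAAAAA//AAAAAAAAD/8AAAAAAAAP/gAAAAAAAA/+AAAAAAAAB/gAAAAAAAADgAAAAAAAAAAAAAAAAAAAAAAAAAAAAAAAAAAAAAAAAAAAAAAAAAAAAAAAAAAAAAAAAAAAAAAAAAAAAAAAAAAAAAAAAAAAAAAAAAAAAAAAAAAAAAAAAAAAAAAAAAAAAAAAAAAAAAAAAAAAAAAAAAAAAAAAAAAAAAAAAAAAAAA=="/>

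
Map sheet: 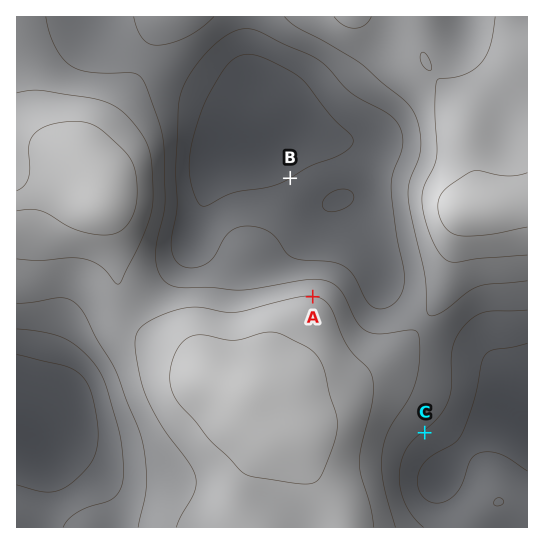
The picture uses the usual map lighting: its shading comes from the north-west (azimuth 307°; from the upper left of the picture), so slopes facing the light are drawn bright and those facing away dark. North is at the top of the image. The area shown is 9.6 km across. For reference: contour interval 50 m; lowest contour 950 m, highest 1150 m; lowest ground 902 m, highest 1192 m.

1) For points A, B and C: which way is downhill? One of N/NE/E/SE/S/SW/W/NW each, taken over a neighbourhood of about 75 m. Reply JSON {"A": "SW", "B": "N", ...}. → {"A": "N", "B": "NW", "C": "SE"}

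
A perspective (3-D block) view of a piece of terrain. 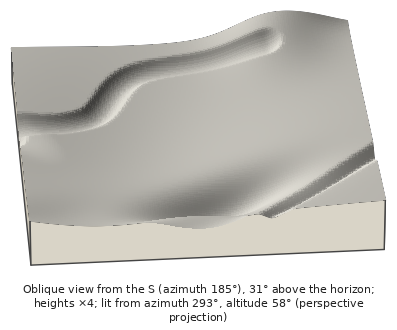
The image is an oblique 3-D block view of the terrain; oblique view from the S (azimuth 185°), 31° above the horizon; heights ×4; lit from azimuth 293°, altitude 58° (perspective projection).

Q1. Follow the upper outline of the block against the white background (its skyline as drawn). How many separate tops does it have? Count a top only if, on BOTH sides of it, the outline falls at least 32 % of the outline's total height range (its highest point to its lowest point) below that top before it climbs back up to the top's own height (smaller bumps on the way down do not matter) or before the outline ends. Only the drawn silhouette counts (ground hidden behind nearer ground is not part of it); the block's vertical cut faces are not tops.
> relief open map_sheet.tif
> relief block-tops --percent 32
0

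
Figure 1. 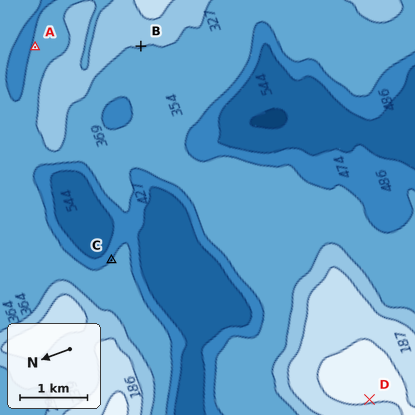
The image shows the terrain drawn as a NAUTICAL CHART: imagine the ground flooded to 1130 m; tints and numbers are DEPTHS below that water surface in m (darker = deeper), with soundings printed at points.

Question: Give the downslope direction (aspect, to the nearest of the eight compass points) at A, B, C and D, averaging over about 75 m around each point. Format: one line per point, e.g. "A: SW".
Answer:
A: NE
B: W
C: NE
D: W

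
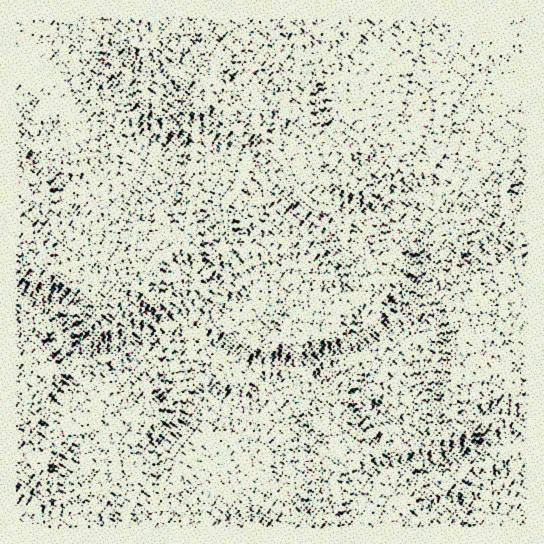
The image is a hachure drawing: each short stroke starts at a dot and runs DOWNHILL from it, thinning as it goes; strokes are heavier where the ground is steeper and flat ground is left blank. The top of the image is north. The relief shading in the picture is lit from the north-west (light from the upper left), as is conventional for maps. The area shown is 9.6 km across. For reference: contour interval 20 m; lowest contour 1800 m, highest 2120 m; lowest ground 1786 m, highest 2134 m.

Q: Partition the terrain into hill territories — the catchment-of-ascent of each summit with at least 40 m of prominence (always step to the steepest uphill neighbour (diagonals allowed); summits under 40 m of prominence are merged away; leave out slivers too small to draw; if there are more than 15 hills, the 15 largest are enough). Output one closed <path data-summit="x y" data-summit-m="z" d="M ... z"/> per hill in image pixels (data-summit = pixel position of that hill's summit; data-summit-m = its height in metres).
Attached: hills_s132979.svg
<path data-summit="463 333" data-summit-m="2134" d="M527 16l-74 0-2 2-7 19 3 10 5 11 27 24-18 28-10 51-8 13-10 6-23 5-7 9 1 15 4 5 0 9 7 26-2 28-5 18-9 18-36 28-38 8-18 14-5 1-19-4-29 0-8-3-27-18-20-6-2-2 6-10 25-22-19-28 0-42-5-22-3-2-24-1-5-15-10-9-20-8 1-5-4-3-28-4-25-12-21-19-11-4 1-4-6-10-14-9 1-3-4-12 1-8 44-33-2-15 7-10 8 0 16 10 37 0 10-4 10-10-147 0 0 266 21 9 10 0 19 7 9 12 2 26 2 3 7 3 23 1 10-4 11 1 11-9 26-7 12 3 13 9-3 13 11 23-3 21-4 5-1 10-7 14-21 24-4 27-26 54 84 0 6-23-7-9-20-10 8-15 9-7 24 12 37 0 4-5 0-20-16-43 14 7 26 25 14 1 22 11 23 19 28-18 5 0 12 6 14 8-1 19 7 18 32-5 24 8 26 2 12 7 7-2z"/><path data-summit="221 77" data-summit-m="2063" d="M451 16l-288 0-10 11-10 4-37 0-16-10-8 0-7 10 2 15-44 33-1 8 4 12-1 3 14 9 6 10-1 4 11 4 21 19 25 12 28 4 4 3-1 5 20 8 10 9 5 15 24 1 3 2 5 22 0 42 19 28-25 22-6 10 2 2 20 6 27 18 8 3 29 0 19 4 5-1 18-14 38-8 36-28 9-18 5-18 2-28-7-26 0-9-4-5-1-15 7-9 23-5 10-6 8-13 10-51 18-28-27-24-5-11-3-10z"/><path data-summit="34 349" data-summit-m="1987" d="M18 284l-2 1 0 242 43 1 9-9 4-8 0-36 5-25 4-8 0-8-8-13 0-15 11-19 14-14 12-8 11-1 6-6 4-16-2-2-10 0-10 4-15 0-15-4-4-29-9-12-19-7-10 0z"/><path data-summit="157 410" data-summit-m="1967" d="M171 325l-18 3-15 5-7 8-4 17-6 6-11 1-12 8-14 14-11 19 0 15 8 13 0 8-4 8-5 25 0 36-11 17 5-3 7-8 10-19 2-12 8-10 5 1 15 11 5 8 8 0 19 7 3-2 13-31 3-23 21-24 15-40 0-10-11-23 3-13-13-9z"/><path data-summit="334 521" data-summit-m="2051" d="M267 411l-2 3 14 37-2 24 6 12 9 12-3 19 4 10 122-1 0-9 12-13-3-12-4-7 1-19-22-12-9-2-28 18-23-19-22-11-14-1-26-25z"/><path data-summit="250 527" data-summit-m="2020" d="M215 464l-10 7-8 15 20 10 6 6 1 5-5 14 0 7 73-1-3-9 3-19-9-12-6-12-7 2-32-1z"/><path data-summit="457 527" data-summit-m="2053" d="M459 499l-32 5-12 14 0 9 113 0-1-12-6 1-12-7-26-2z"/>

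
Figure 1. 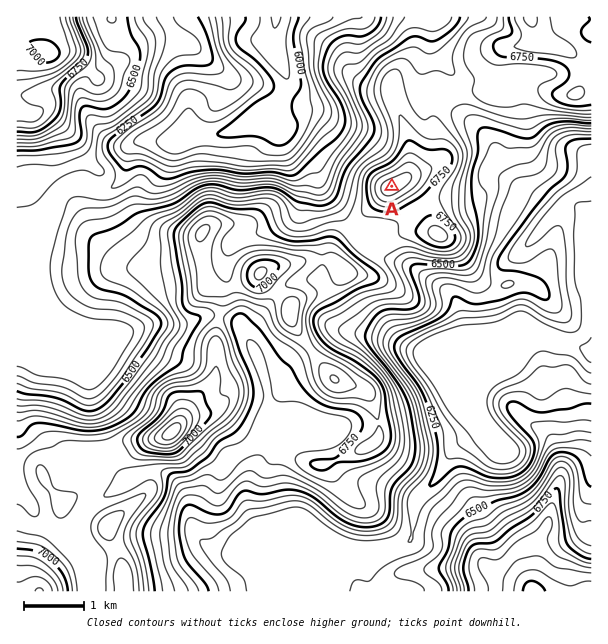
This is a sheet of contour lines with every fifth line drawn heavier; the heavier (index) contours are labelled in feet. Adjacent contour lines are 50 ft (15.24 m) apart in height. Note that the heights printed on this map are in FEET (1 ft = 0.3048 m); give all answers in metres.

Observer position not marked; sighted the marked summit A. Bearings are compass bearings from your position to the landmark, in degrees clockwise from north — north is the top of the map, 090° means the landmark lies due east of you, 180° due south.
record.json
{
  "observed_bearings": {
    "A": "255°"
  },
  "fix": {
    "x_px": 468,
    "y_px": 166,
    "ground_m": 2000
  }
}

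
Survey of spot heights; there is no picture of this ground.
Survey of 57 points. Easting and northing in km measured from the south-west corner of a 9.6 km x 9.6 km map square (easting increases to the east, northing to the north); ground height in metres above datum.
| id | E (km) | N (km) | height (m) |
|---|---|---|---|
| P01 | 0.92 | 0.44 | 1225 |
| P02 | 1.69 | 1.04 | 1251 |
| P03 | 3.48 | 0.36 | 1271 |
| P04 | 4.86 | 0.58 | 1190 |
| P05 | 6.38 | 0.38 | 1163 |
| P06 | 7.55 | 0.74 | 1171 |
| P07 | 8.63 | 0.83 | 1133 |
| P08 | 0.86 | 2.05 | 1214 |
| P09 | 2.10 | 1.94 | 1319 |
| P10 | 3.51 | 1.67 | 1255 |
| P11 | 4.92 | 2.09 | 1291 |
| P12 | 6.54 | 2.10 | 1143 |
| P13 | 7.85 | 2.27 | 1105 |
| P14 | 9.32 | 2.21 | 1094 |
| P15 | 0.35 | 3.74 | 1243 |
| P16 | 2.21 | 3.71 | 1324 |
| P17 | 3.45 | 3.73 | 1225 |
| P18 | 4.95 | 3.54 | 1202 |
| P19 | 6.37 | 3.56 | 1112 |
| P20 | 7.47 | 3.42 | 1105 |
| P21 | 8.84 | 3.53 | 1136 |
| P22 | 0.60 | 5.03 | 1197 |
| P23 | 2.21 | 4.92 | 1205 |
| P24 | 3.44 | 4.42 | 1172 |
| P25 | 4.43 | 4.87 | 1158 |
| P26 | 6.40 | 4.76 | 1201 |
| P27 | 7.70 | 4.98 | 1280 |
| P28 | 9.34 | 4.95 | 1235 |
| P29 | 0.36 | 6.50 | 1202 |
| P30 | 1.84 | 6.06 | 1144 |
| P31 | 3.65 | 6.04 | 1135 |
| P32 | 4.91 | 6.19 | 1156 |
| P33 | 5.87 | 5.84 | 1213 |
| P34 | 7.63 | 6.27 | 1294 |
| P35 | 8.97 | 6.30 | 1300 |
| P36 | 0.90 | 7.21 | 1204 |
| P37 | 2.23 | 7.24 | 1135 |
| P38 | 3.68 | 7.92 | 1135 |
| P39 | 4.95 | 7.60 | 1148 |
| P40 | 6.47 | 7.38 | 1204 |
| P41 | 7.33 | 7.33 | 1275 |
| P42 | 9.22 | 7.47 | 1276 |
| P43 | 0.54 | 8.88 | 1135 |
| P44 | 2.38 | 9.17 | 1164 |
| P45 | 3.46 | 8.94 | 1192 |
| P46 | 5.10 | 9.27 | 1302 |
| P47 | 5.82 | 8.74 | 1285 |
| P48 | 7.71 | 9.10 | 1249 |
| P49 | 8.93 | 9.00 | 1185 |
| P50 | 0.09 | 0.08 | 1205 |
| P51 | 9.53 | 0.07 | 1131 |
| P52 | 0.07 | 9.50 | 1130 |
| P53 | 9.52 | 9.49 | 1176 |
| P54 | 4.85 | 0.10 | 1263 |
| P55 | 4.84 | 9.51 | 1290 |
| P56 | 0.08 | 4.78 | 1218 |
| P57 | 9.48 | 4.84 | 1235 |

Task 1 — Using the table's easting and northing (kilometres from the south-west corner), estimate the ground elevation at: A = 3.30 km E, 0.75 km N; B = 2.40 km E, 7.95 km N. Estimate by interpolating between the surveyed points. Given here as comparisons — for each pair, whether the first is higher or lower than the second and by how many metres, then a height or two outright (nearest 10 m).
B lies lower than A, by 110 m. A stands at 1240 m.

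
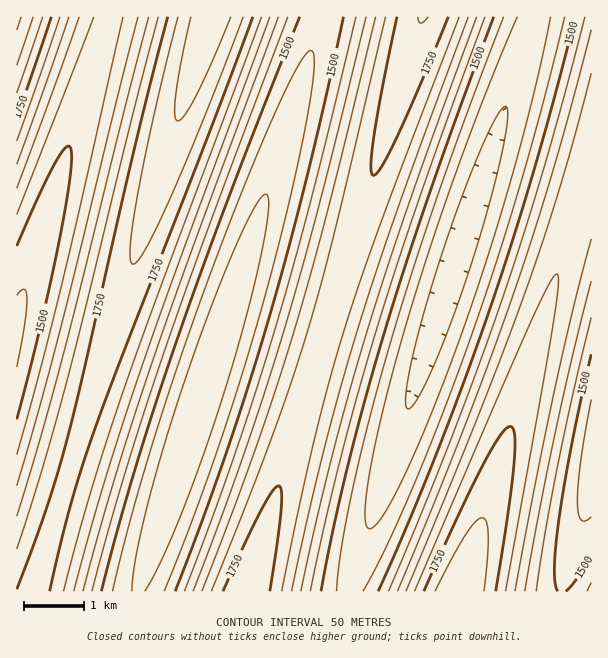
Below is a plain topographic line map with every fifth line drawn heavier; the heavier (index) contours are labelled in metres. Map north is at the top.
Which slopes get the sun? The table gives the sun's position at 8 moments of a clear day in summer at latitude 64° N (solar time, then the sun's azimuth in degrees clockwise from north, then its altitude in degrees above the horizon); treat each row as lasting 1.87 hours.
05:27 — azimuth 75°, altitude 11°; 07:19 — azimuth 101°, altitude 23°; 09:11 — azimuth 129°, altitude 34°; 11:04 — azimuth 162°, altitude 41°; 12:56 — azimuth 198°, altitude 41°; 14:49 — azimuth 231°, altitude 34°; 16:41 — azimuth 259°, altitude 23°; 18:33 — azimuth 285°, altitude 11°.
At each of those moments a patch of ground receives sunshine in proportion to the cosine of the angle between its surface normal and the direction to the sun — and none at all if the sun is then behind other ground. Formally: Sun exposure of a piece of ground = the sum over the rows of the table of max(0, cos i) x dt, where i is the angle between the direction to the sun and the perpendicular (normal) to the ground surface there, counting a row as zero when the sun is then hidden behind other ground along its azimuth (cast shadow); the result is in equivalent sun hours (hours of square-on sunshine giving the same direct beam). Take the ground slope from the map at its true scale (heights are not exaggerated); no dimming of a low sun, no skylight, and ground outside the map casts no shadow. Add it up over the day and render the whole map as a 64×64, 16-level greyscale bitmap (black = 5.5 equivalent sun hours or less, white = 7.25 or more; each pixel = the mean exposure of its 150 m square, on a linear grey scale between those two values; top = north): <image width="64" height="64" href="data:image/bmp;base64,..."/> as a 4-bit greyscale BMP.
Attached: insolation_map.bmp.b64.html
<image width="64" height="64" href="data:image/bmp;base64,Qk12CAAAAAAAAHYAAAAoAAAAQAAAAEAAAAABAAQAAAAAAAAIAAATCwAAEwsAABAAAAAAAAAAAAAAABEREQAiIiIAMzMzAERERABVVVUAZmZmAHd3dwCIiIgAmZmZAKqqqgC7u7sAzMzMAN3d3QDu7u4A////AImrvM3cy5QjVUREVomqvMzLuVIlRDM0Vomqu8y7qGRleau8zdzLpTFlRERWeaq7zMy6cxVUMzRGeaq7zMupdFV5q7zN3cynMkVERFV4qrvMzLqTJFQzM0V4mqvMy7mFRnirvM3dzLlCNVRERWiaq8zMy5UiVEMzRWiaq7zLuoZGaJq7zd3culMWVERFZ5qrzMzLpzFVQzNEZ5qrvMy6l0VnmrvN3dzKcyRVREVXmqu8zMupMjVEM0RXiaq8zLuYVGeKu8zd3cuUI2VERVeJq7zMzLpSJUQzNFaJqrvMu6hkZ4m7zN3dy6UxZUREVomrvMzMunMVVDM0Vomqu8zLqXRmiau83d3MtzJFVERWeau8zMy7kyRUQzRFeaq7zMu5hWZ5q7zd3dy5QjZURFV4qrvMzMulIlVDNEV4mqvMy7qGVnirvM3d3LpTFlVEVWiau8zMy6cxVUQ0RWiaq8zMupdWaJu8zd3dy3QkZURVaJq7zMzMuTI1RDRFZ5qrvMy7mFZnmrvN3d3LlDJlVFVnmrvMzMy6UiVURERXiqq8zMuoVmeau83d3cylMWVUVVeKq7zMzLpzFVRERFaJqrzMy6lWZ4q7zd3d3LdCRlVVVomrvM3My5MjVEREVomqvMzLuWZniavM3d3cuUMmVVVWeau8zdzLpTJVRERWeaq7zMy6ZmZ5q8zd3d3KUyVlVVZ5q7zN3MunMVVEREV4mqvMzLpmZnirzN3d3ct0JGVVVniqu83dzLlCNVRERWiaq8zMu2ZmeJu83d3dy5QyZVVVaJq7zN3MulMmVERFZ5qrzMzLZmZ4mrzN3d3cpTJWVVVnmrvM3dzKcyRUREVXiqu8zMtmZmeavM3d3dy3QkZVVWeKu8zd3MuUI1VERFaJq7zMzHZmZ4q8zd3d3LlDJmVVZomrvN3dy6UyZUREVomrvMzMdmZnibvM3e3dylMlZVVmiau83d3MpzJFVERWeaq8zMx2Zmd5q8zd7t3LdCRlVVZ5q7zd3dy5QjZURFV4qrvMzHdmZnirzN3u3duUMmZVVnirvM3d3LpTFlVEVWiau8zMh2ZmeJvM3e7t3KVCVlVWaJq7zd3cy3MkVURFZ5q7zMyHdmZ4mrzN7u3ct0I2ZVZnmrvN3d3LlCNlREVnmrvMzId2ZneavM3e7t3JUyZlVmeKu83d3culMWVURVeKq7zMiHZmZ4q8zd7u3cpUJWZVZ4q7zN3d3LdCRlRFVomrvMyId2ZnibzN3u7ty3QjZlVmiavM3d3cuUI2VUVWeau8zIh3Zmd5q8ze7u3clTJ2ZWZ5q7zd3dzKUyZVVVZ4q7zMiIdmZ3irzN3u7dylQlZmZnirvN3d3ct0JGVVVWiau8yIh3ZmeJvM3e7u3LdDRmZmeJu8zd3dy5QyZVVVaJq7zJiHdmZ4mrzN7u7dyVMnZmZnmrzN3d3cpTFmVVVnmrvMqIh2ZneavM3u7u3KVCVmZmeavM3d3dy3QkZVVWeKu8zIiHdmd4q8zd7u7ct0NHZmZ4q7zd3d3LlDJlVVZomrvMmId2ZnibzN3u7t3JUydmZnibvM3d3dylMmZVVWeau8yoiHZmd5q8ze7u7cpUJWZmZ5q8zd3d3LdCRlVVZ5q7zLiId2Z3irzN7u7ty3Q0dmZnirzN3e3cuUMmZVVnirvMyYh3ZmeJvM3e7u3clTJ2ZmeJvM3d7d3KUyZlVWaJq73KiIdmZ3mrzN7u7tylQlZmZ3mrzN3u3ct0JGVVZnmrvcqIh3ZneKvM3u7u3LdDR2ZneavM3e7t25QyZlVWeKu9y4iHdmd4m8zd7u7tyVMnZmZ4q8zd7u3cpTJWVVZ4m73biIh2ZniavN3u7u3KVCZ2ZnibvM3u7dy3QkZlVmiavtyYiHdmd4q8ze7u7ct0NHZmd5q8ze7u3blDJmVWZ5q+3KaId2Z3ibzN7u7u3IUydmZ3irzN3u7dylQmZlZnir7dt3h3ZmeJrM3e7u7cpUJnZmeJvM3e7u3LdCRmVmeJvt3JWId2Z3mrzN7u7ty3Q0dmZ3mrzN7u7dyVMnZmZnmu7cpWh3ZneKvM3u7u7chTN2ZneKvM3u7t3KVCZmZmeK7ty3R3dmZ4m8zd7u7tylQmdmZ4q8zd7u7ct0JGZmZ4ru3bhVh2ZneavM3u7u3LZDV2ZnibzN3u7t3IUydmZnie7tylR3dmd4q8ze7u7tuFM3Zmd5q8ze7u7cpUJmZmZ57u3LZFd2ZnibzN3u7u3KVCd2Z3irzN7u7ty3Q0ZmZnju7duFN3Zmd5q8ze7u7ctkNXZmeJvM3e7u3chTJ2ZmeO7t3JU1dmZ3irzN7u7t24UzdmZ3mrzN7u7tylQmZmZ37u7ctkN3ZmeJvM3e7u7clUJ3ZneKvM3u7u3LdDR2Zmfu7ty3Q2dmZ3mrzN7u7ty2Qldmd4m8zd7u7dyVMnZmZ97u3clTR2ZmeKvM3u7u3bdTR2ZniavM3u7u3KVCZmZn3u7dylQnZmZ4m8zd7u7tyVMndmd4q8ze7u7ct0NHZmfe7t3LdDV2ZneavM3u7u3KZCZ2Z3irzN7u7t3JUzdmZt3u7duFNHZmZ4q8ze7u7dt0NHZmeJrM3e7u7cpkJmZm3e7t3KU1dmZnibzN3u7u3JU2d2Z3mrzN7u7ty4RHdmbN3u3cuYh2Zmd5q8ze7u7cqIh3ZneKvM3u7u7bqIh2Zs3d7dy7qXdmZnirzN7u7tzLqXdmZ4m8zd7u7ty7qHdm"/>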